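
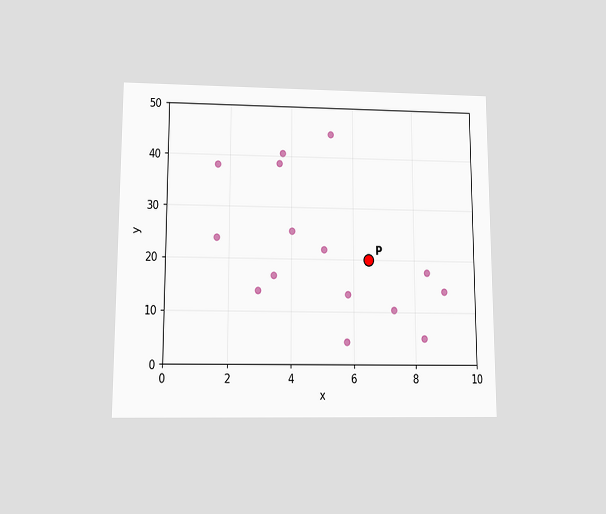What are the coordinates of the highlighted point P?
(6.5, 20)

The chart is viewed slightly from below. Following the gridlines from P to each axis, P sits at (6.5, 20).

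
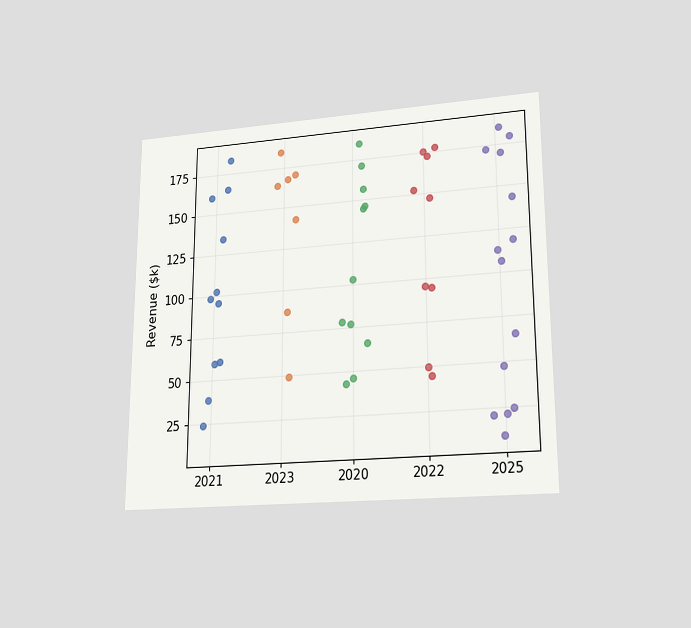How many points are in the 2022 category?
The chart is viewed at a slight angle. Counting the markers in the 2022 column gives 9.

9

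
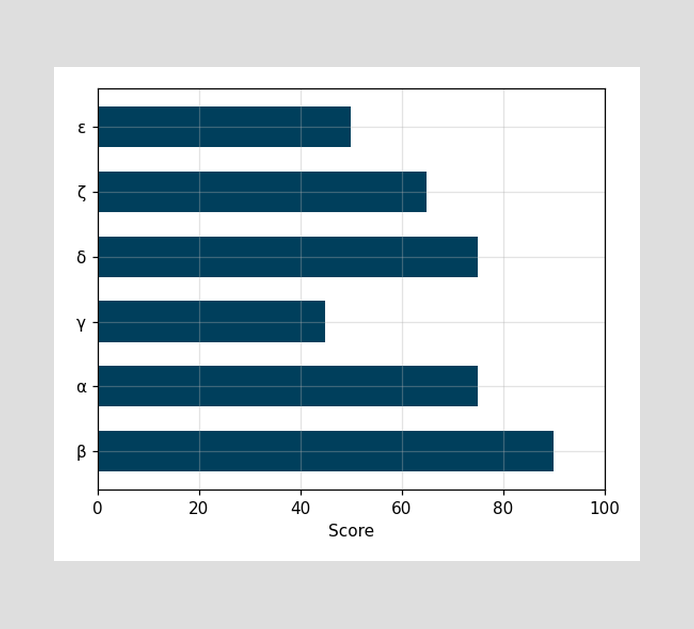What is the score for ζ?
Reading along the chart's x-axis, the ζ bar reaches 65.

65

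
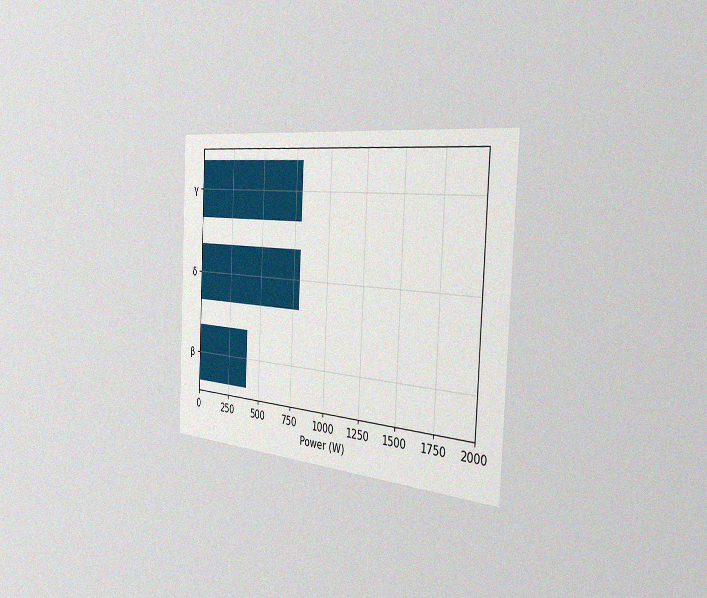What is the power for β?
400W

The chart is tilted about 3° clockwise and viewed slightly from the right, with some photo noise. Reading along the chart's x-axis, the β bar reaches 400W.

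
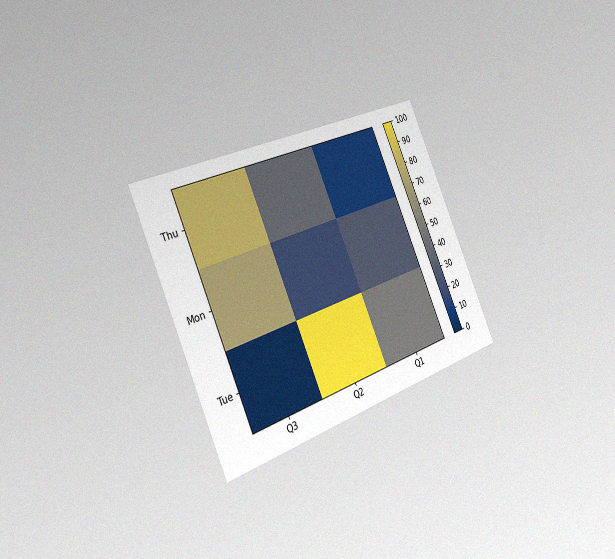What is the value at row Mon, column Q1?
The chart is tilted about 23° counter-clockwise and viewed slightly from the left, with some photo noise. Matching cell (Mon, Q1) against the colorbar gives 30.

30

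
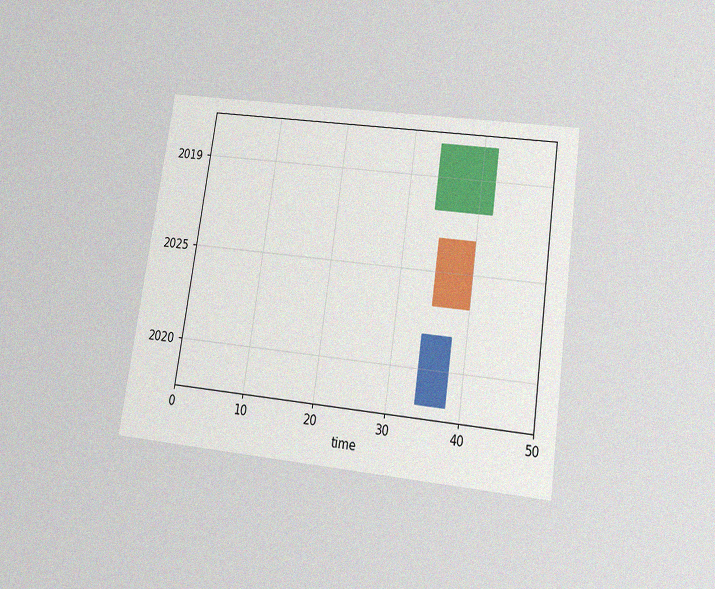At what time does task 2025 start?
35

The chart is tilted about 8° clockwise and viewed slightly from below, with some photo noise. The 2025 bar begins at t=35.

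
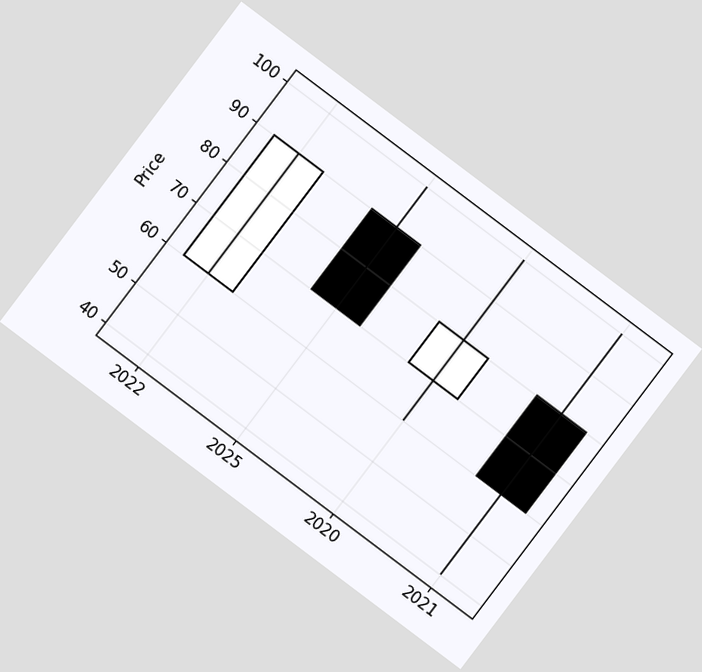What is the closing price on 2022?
The chart is tilted about 37° clockwise. The 2022 candle closes at 90.

90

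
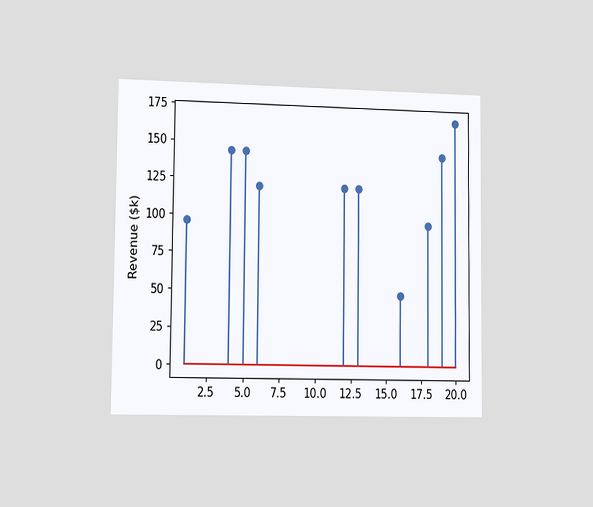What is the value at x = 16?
$48k

The chart is viewed slightly from the left. The stem at x=16 reaches $48k.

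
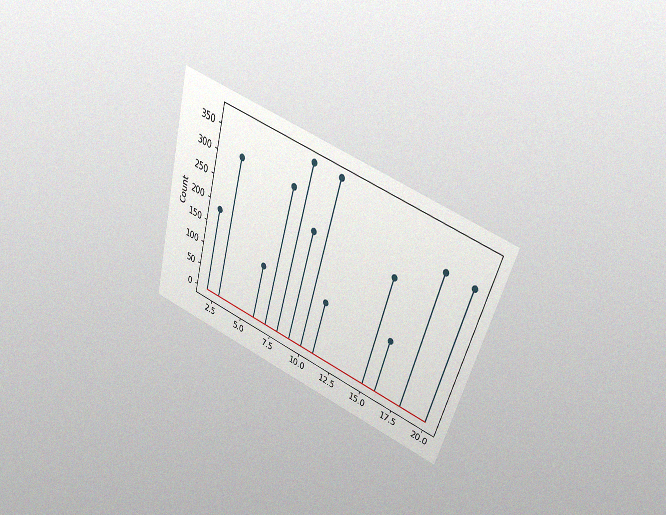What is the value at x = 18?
310

The chart is tilted about 16° clockwise and viewed slightly from above, with some photo noise. The stem at x=18 reaches 310.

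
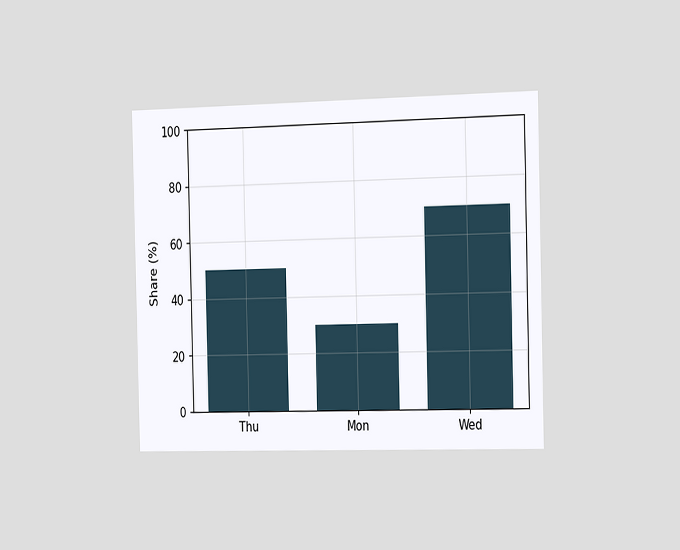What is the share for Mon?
30%

The chart is viewed slightly from the right. Reading along the chart's y-axis, the Mon bar reaches 30%.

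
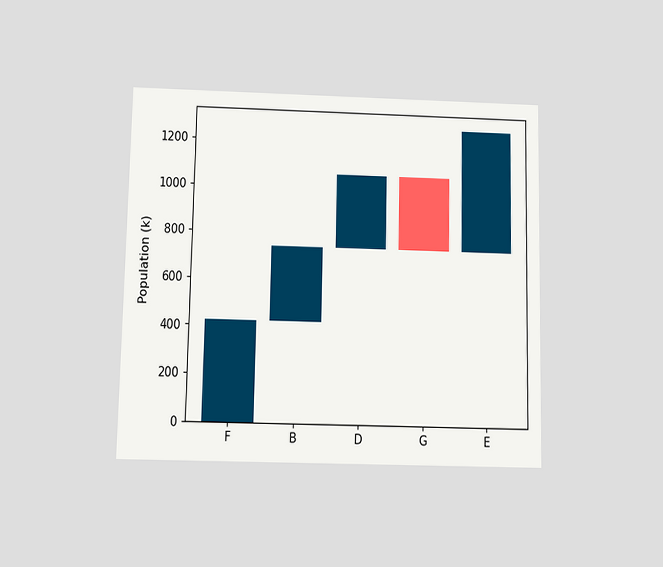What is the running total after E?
1272k

The chart is viewed slightly from below. After E the running total reaches 1272k.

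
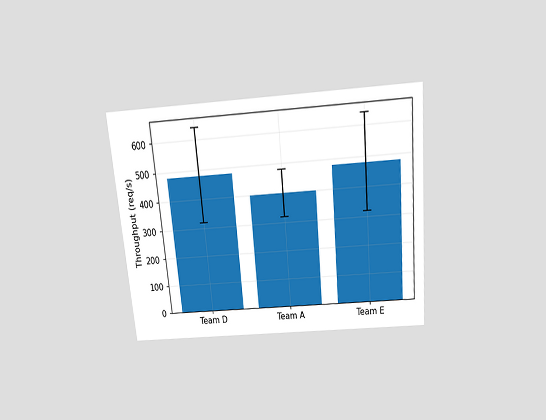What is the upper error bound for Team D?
The chart is tilted about 5° counter-clockwise and viewed slightly from above. The Team D bar's upper whisker reaches 640req/s.

640req/s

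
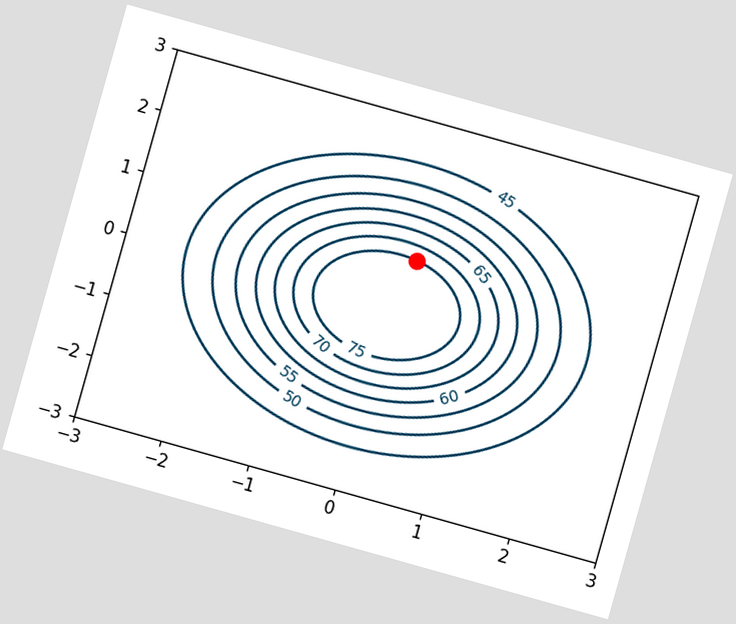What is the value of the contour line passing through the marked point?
The chart is tilted about 16° clockwise. The marked point sits on the contour labelled 75.

75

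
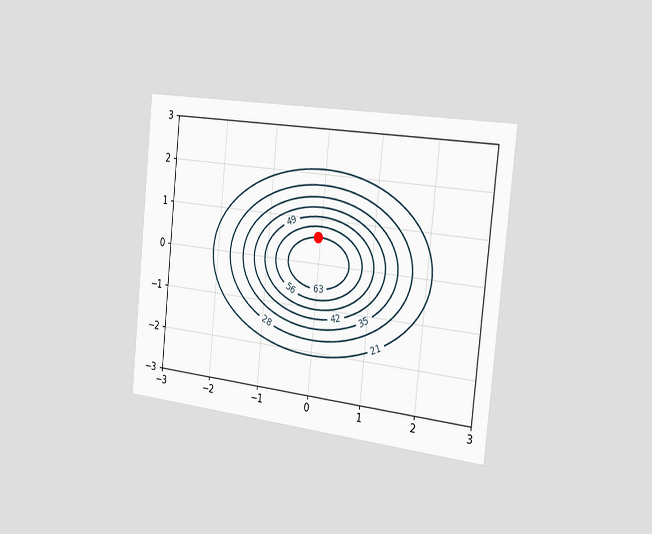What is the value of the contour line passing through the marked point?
The chart is tilted about 6° clockwise and viewed slightly from the right. The marked point sits on the contour labelled 63.

63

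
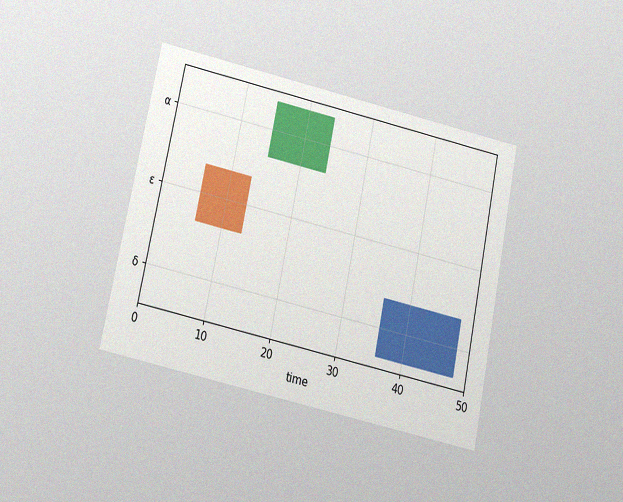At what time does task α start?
The chart is tilted about 12° clockwise and viewed slightly from below, with some photo noise. The α bar begins at t=15.

15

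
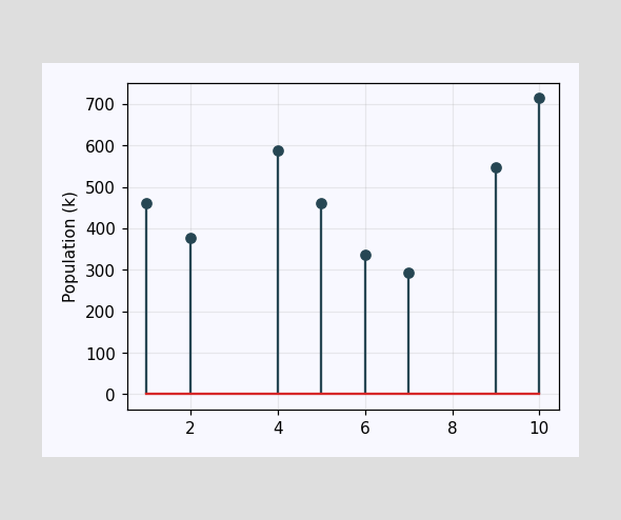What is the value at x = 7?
294k

The stem at x=7 reaches 294k.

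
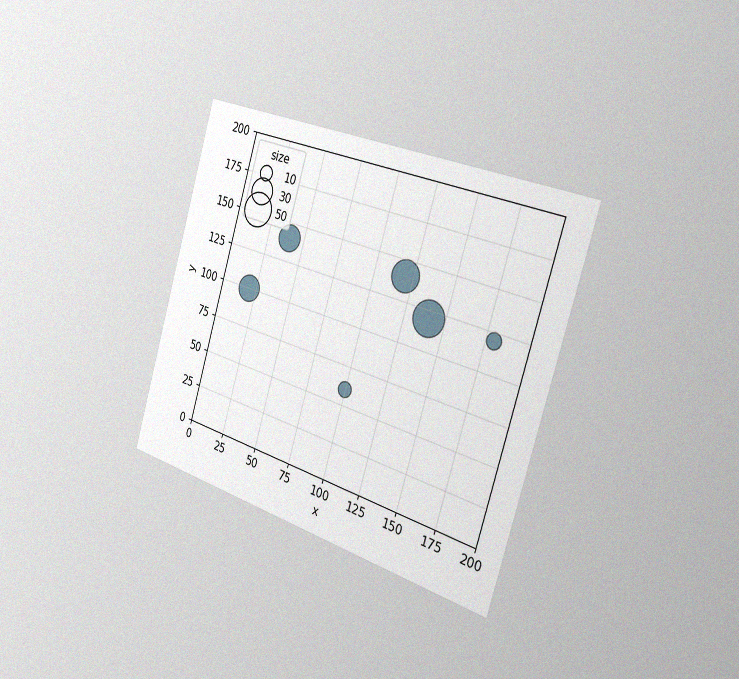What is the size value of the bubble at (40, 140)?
The chart is tilted about 17° clockwise and viewed slightly from the right, with some photo noise. Matching the bubble at (40, 140) against the size legend gives 30.

30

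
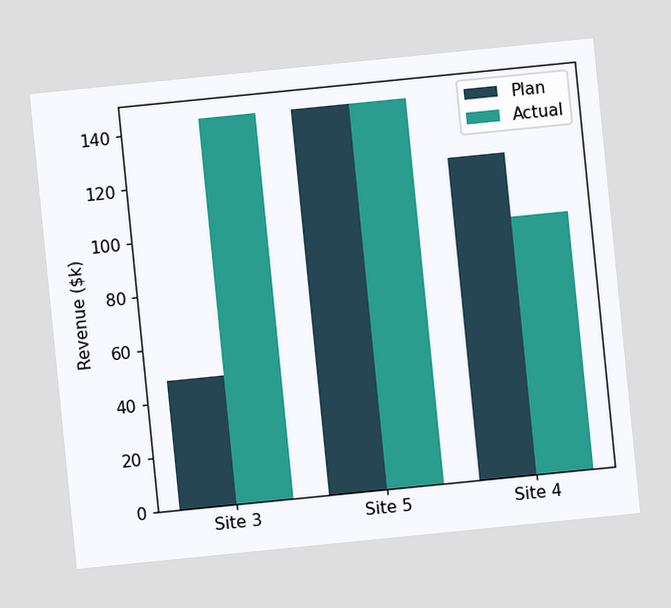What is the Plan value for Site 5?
The chart is tilted about 6° counter-clockwise. The Plan bar at Site 5 reaches $144k on the y-axis.

$144k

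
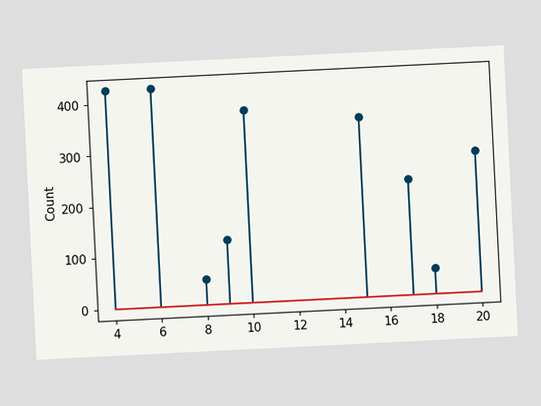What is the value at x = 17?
225

The chart is tilted about 3° counter-clockwise. The stem at x=17 reaches 225.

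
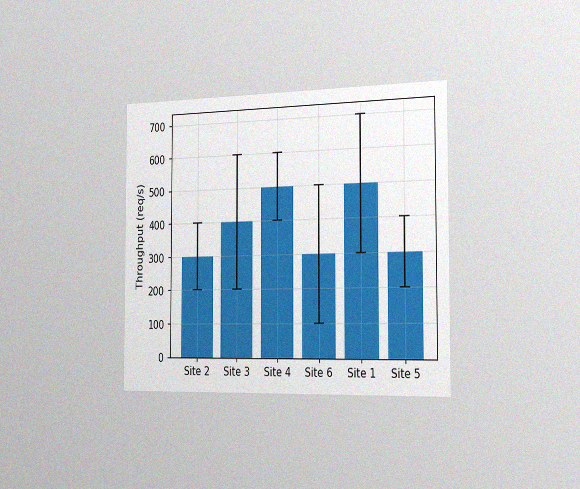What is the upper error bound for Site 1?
700req/s

The chart is viewed slightly from the right, with some photo noise. The Site 1 bar's upper whisker reaches 700req/s.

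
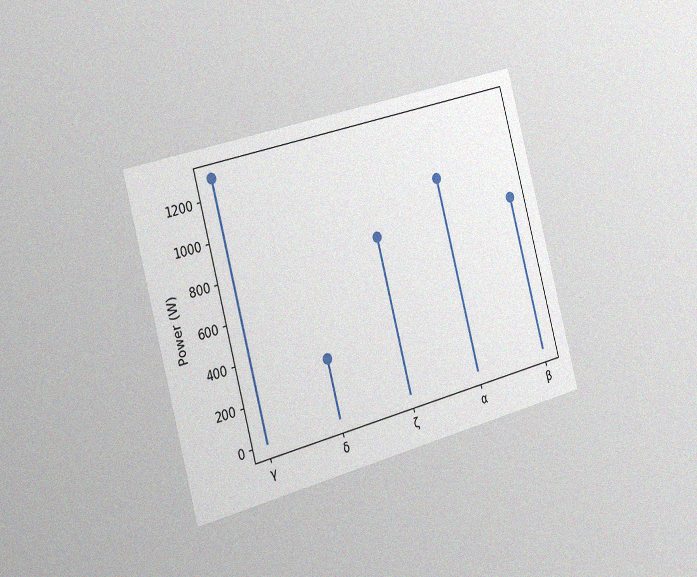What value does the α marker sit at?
The chart is tilted about 15° counter-clockwise and viewed slightly from the left, with some photo noise. The α marker sits at 1000W.

1000W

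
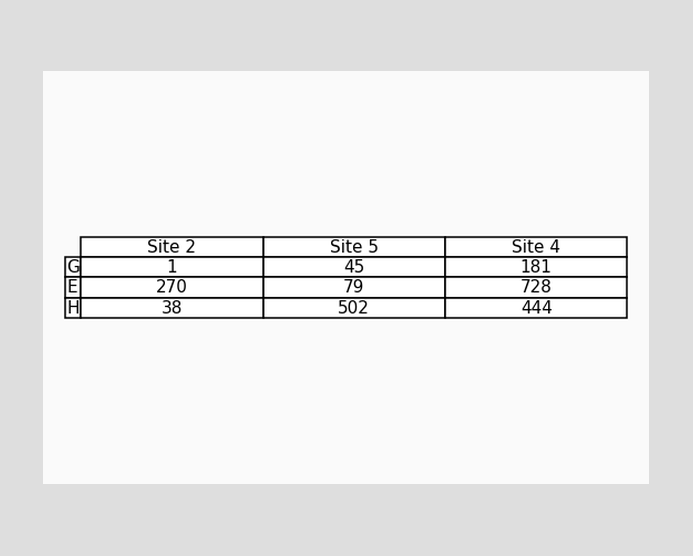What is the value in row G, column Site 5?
45

The (G, Site 5) cell reads 45.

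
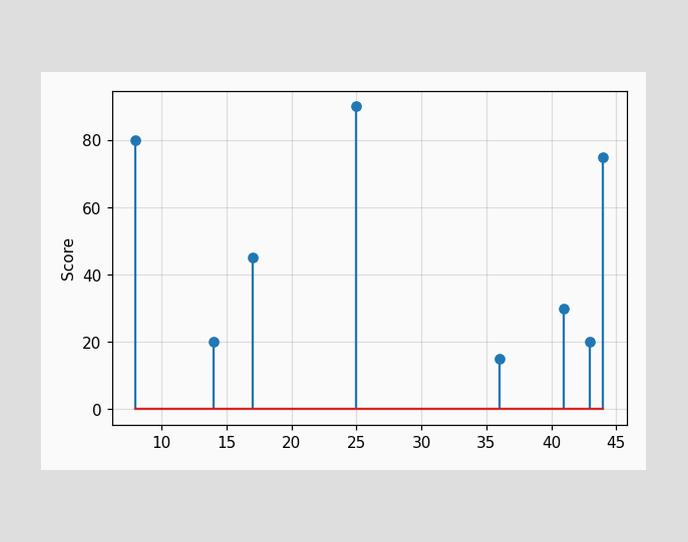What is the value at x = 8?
The stem at x=8 reaches 80.

80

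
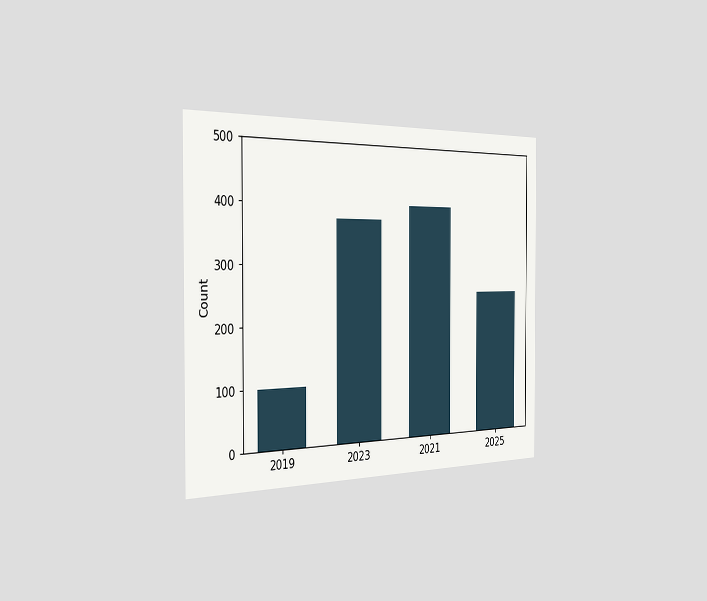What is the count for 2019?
The chart is viewed slightly from the left. Reading along the chart's y-axis, the 2019 bar reaches 100.

100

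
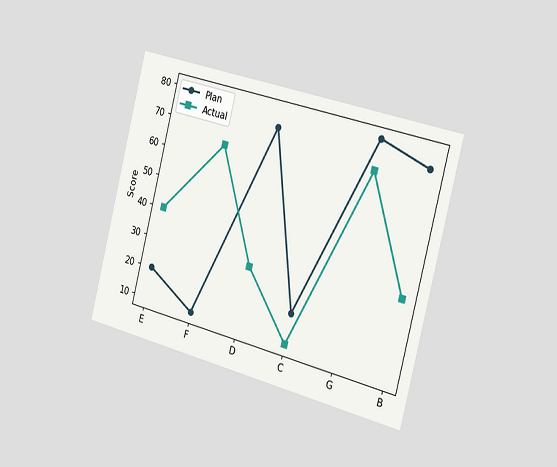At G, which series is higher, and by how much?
The chart is tilted about 14° clockwise and viewed slightly from the right. At G, Plan sits above the other line by 10.

Plan, by 10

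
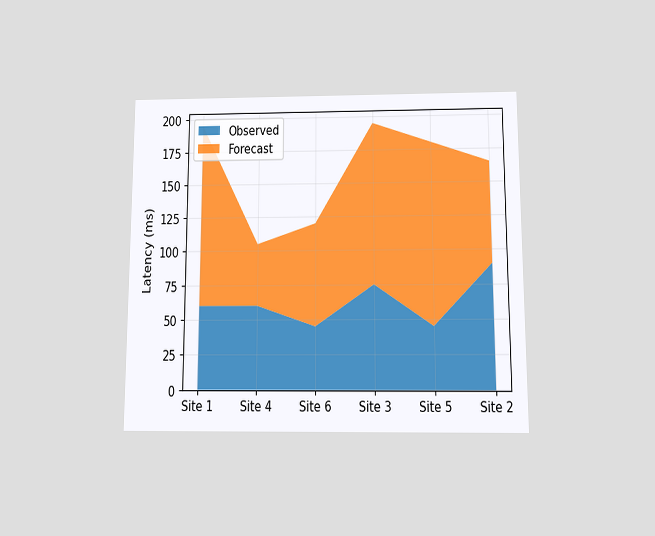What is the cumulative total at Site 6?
The chart is viewed slightly from below. The stacked total at Site 6 reaches 120ms.

120ms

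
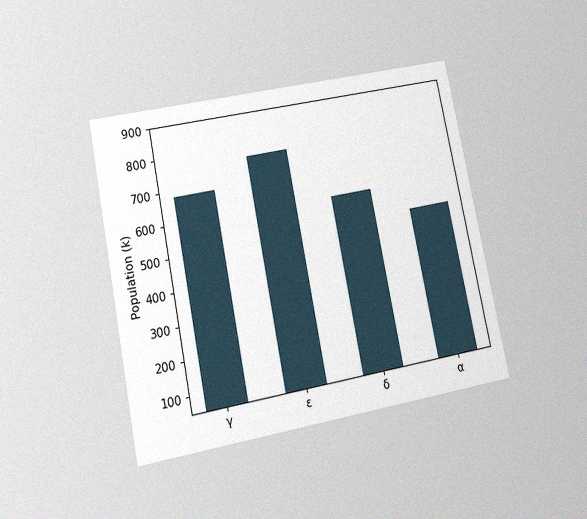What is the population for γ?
The chart is tilted about 11° counter-clockwise and viewed at a slight angle, with some photo noise. Reading along the chart's y-axis, the γ bar reaches 680k.

680k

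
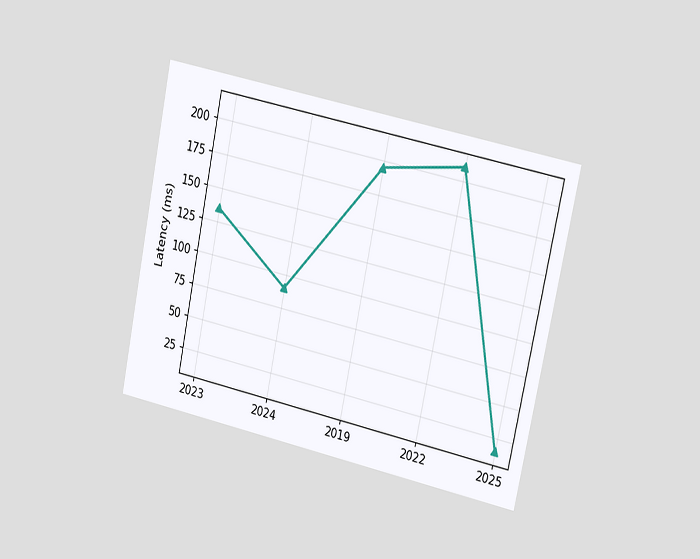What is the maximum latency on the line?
The chart is tilted about 12° clockwise and viewed at a slight angle. The highest point is at 2022, and reading across to the y-axis gives 210ms.

210ms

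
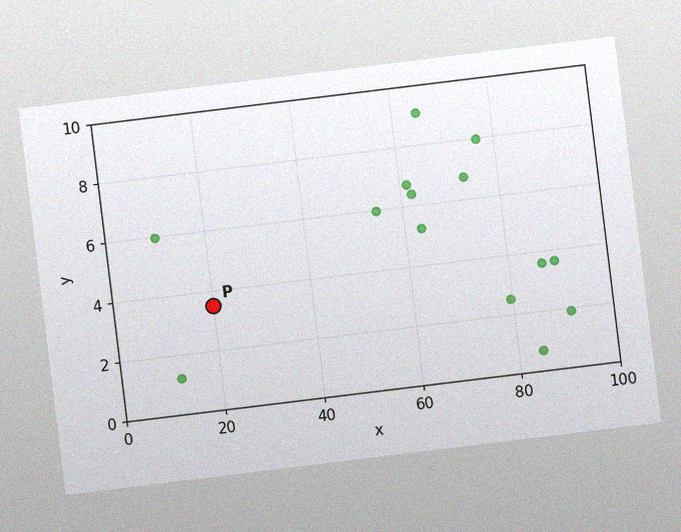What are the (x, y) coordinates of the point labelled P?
The chart is tilted about 7° counter-clockwise, with some photo noise. Following the gridlines from P to each axis, P sits at (20, 3.5).

(20, 3.5)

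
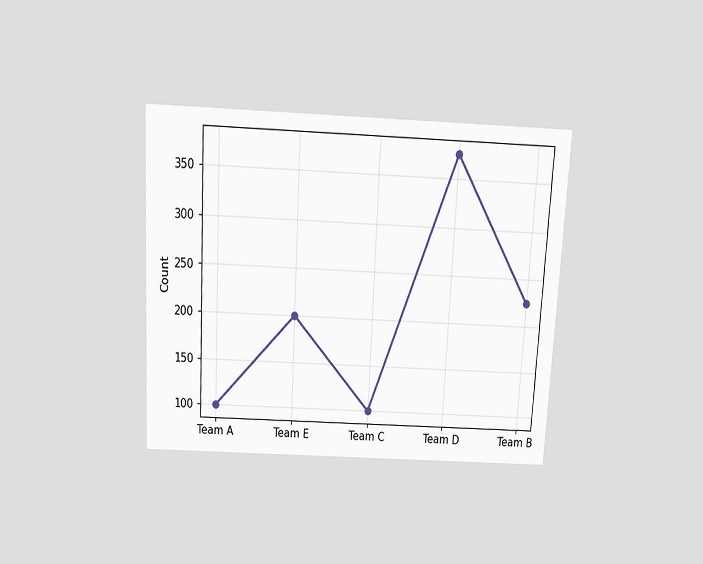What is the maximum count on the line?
The chart is tilted about 3° clockwise and viewed slightly from above. The highest point is at Team D, and reading across to the y-axis gives 375.

375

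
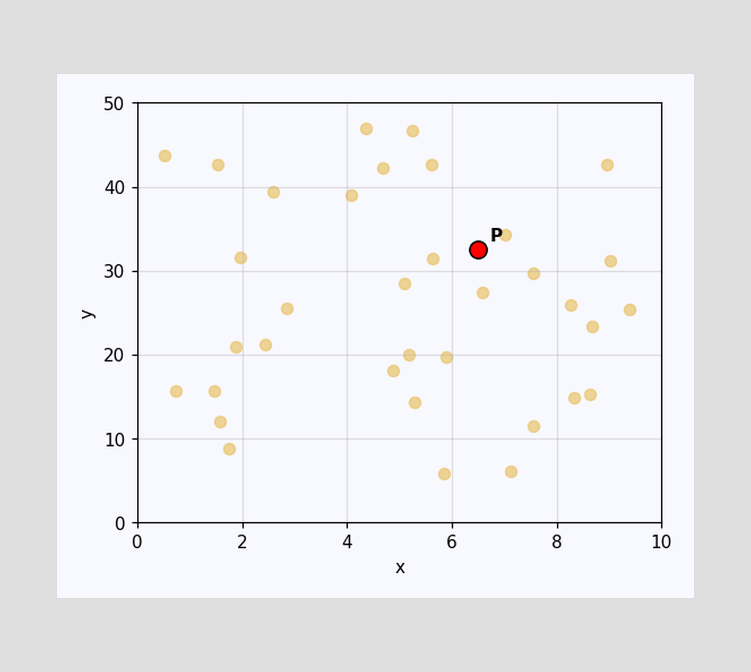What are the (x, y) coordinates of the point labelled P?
(6.5, 32.5)

Following the gridlines from P to each axis, P sits at (6.5, 32.5).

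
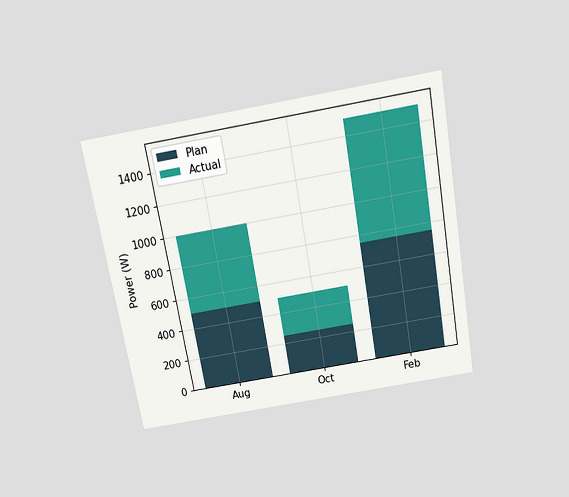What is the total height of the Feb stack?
1500W

The chart is tilted about 10° counter-clockwise and viewed slightly from above. The Feb stack's top reaches 1500W on the y-axis.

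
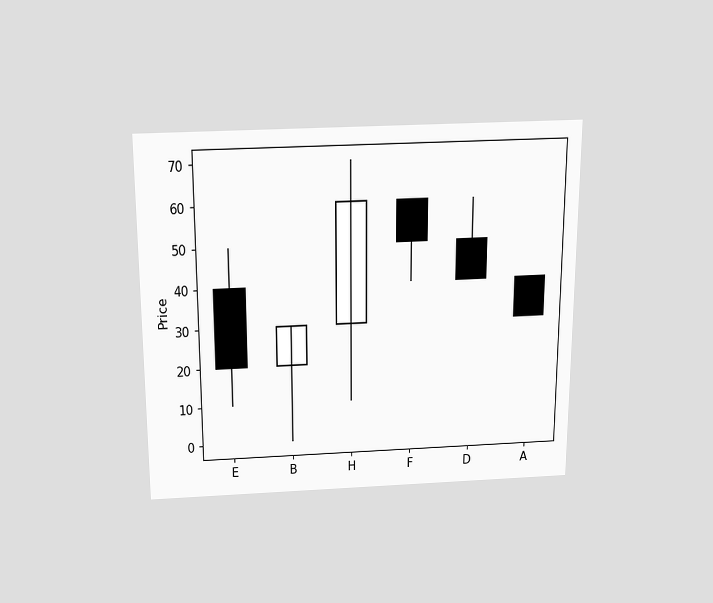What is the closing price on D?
40

The chart is viewed slightly from above. The D candle closes at 40.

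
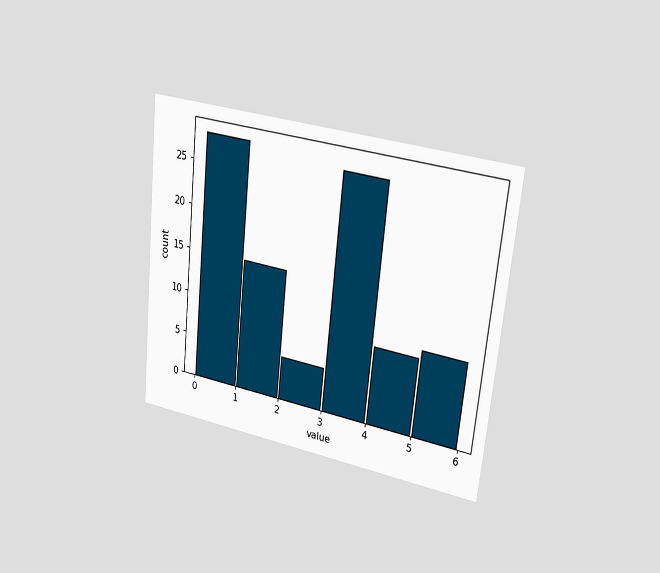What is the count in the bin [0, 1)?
28

The chart is tilted about 6° clockwise and viewed slightly from the right. The [0, 1) bin has height 28.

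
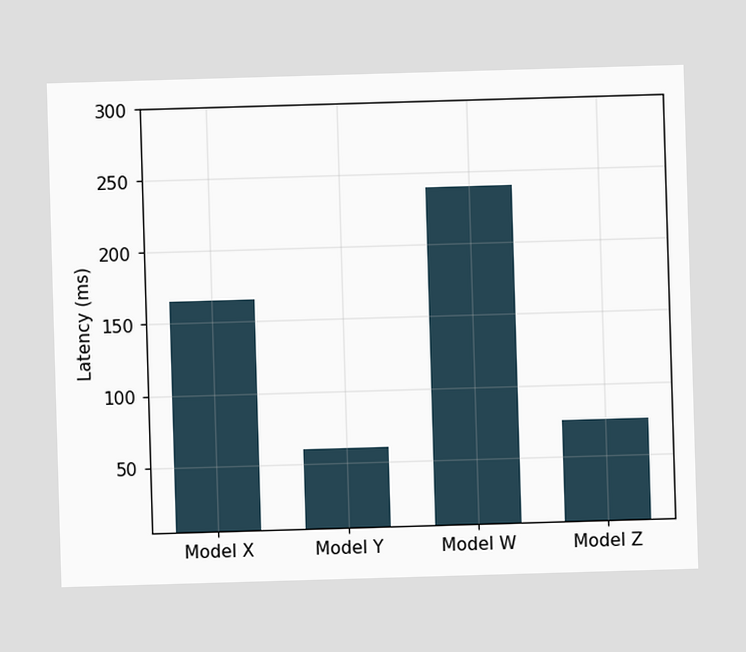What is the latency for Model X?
165ms

Reading along the chart's y-axis, the Model X bar reaches 165ms.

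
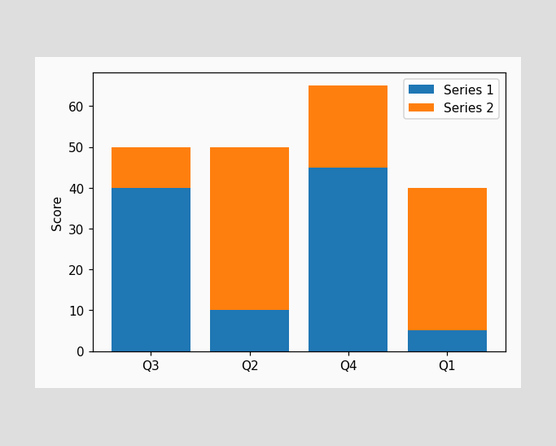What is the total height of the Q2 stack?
The Q2 stack's top reaches 50 on the y-axis.

50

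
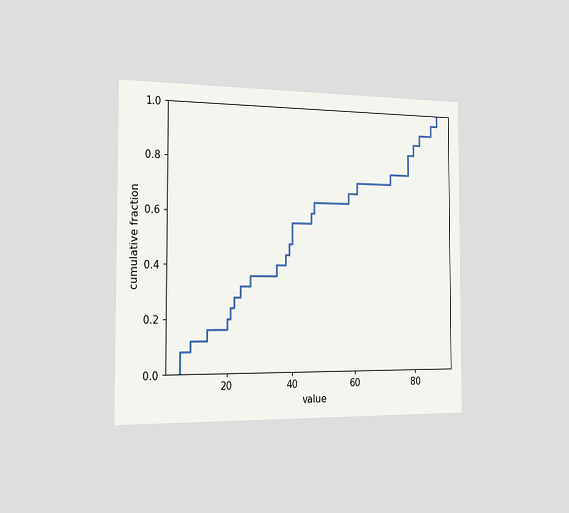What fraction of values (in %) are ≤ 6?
The chart is viewed slightly from the left. At x=6 the ECDF step is at 8%.

8%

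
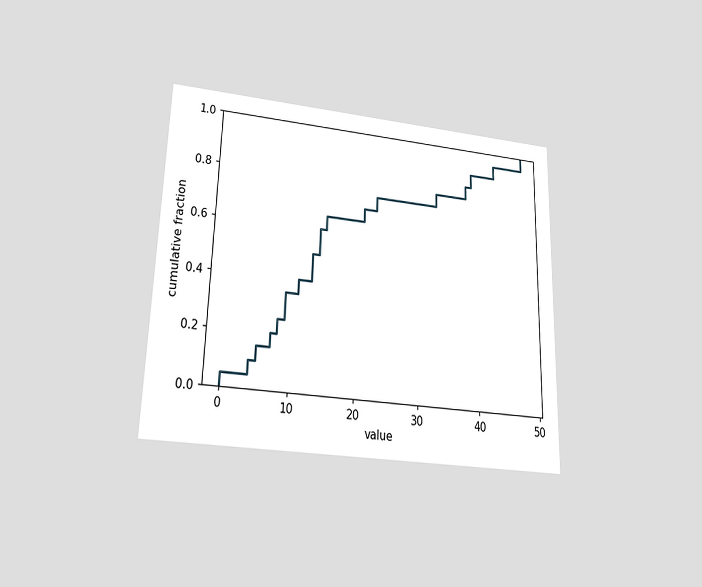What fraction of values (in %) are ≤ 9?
35%

The chart is viewed slightly from below. At x=9 the ECDF step is at 35%.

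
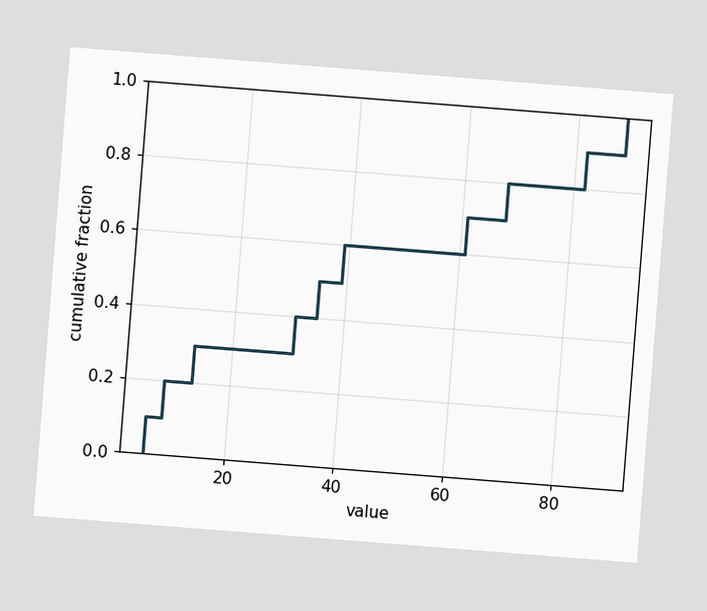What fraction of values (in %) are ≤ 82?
The chart is tilted about 4° clockwise. At x=82 the ECDF step is at 90%.

90%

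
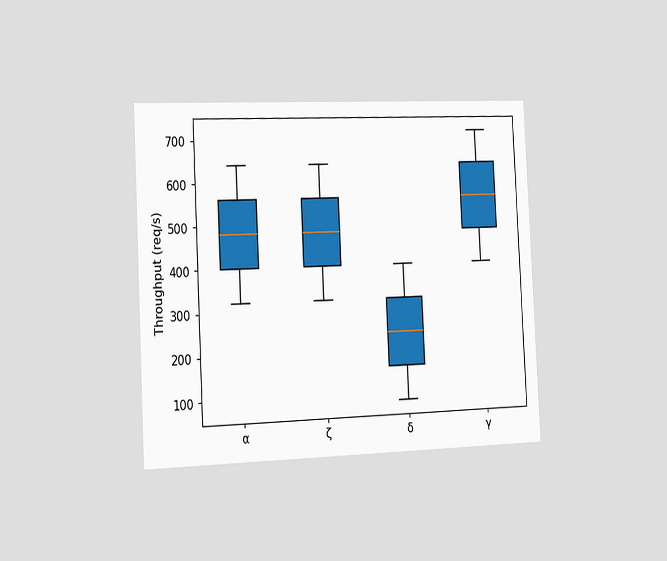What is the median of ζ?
480req/s

The chart is tilted about 3° counter-clockwise and viewed slightly from the left. The median line in the ζ box sits at 480req/s.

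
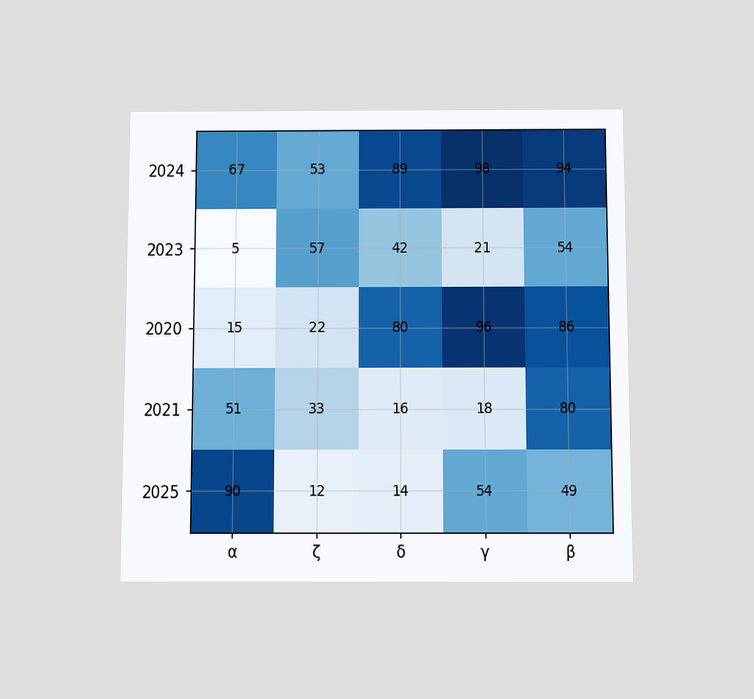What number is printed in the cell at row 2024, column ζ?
The chart is viewed slightly from below. The (2024, ζ) cell reads 53.

53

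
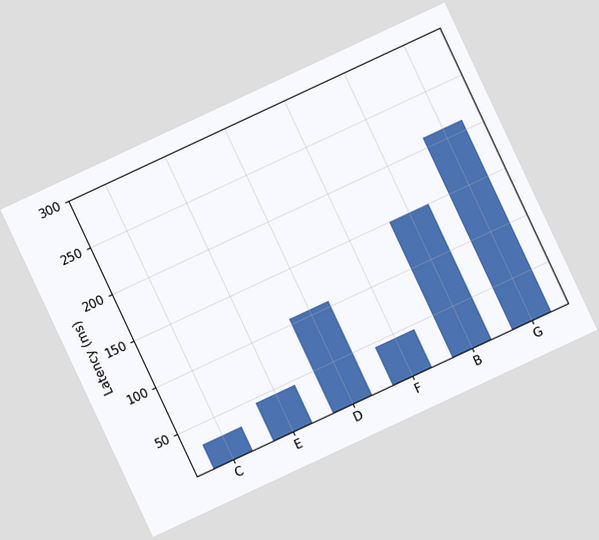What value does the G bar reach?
The chart is tilted about 25° counter-clockwise. Reading along the chart's y-axis, the G bar reaches 210ms.

210ms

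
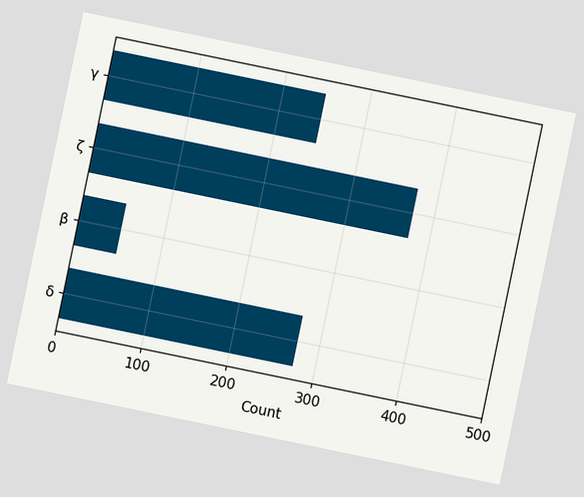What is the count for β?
The chart is tilted about 12° clockwise. Reading along the chart's x-axis, the β bar reaches 50.

50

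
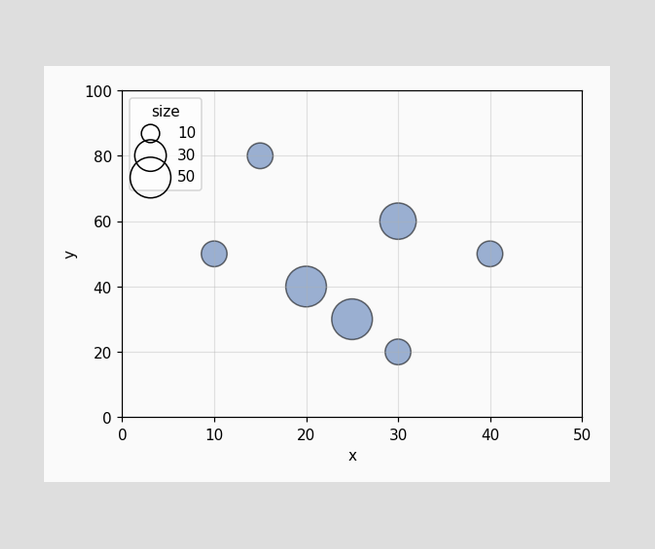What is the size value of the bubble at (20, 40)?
Matching the bubble at (20, 40) against the size legend gives 50.

50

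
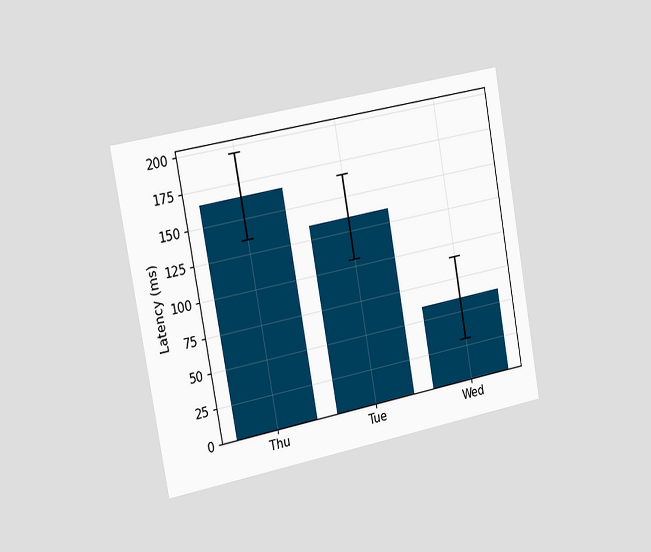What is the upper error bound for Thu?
195ms

The chart is tilted about 10° counter-clockwise and viewed slightly from the left. The Thu bar's upper whisker reaches 195ms.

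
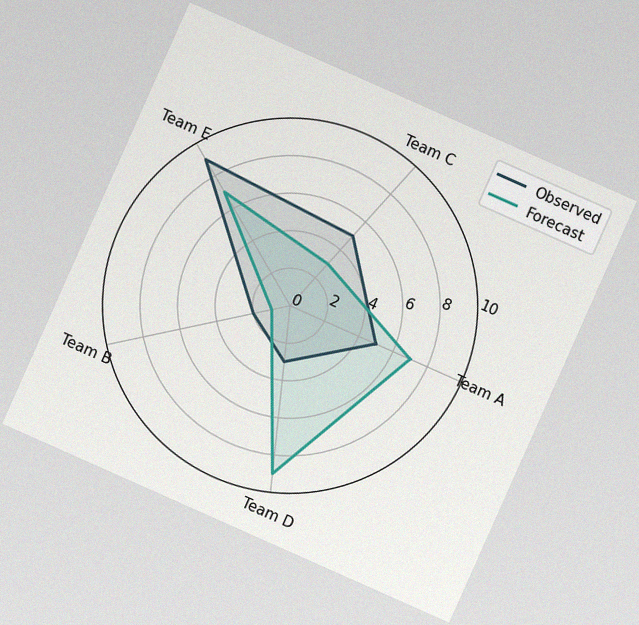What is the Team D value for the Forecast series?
9

The chart is tilted about 24° clockwise, with some photo noise. On the Team D axis, Forecast reaches 9.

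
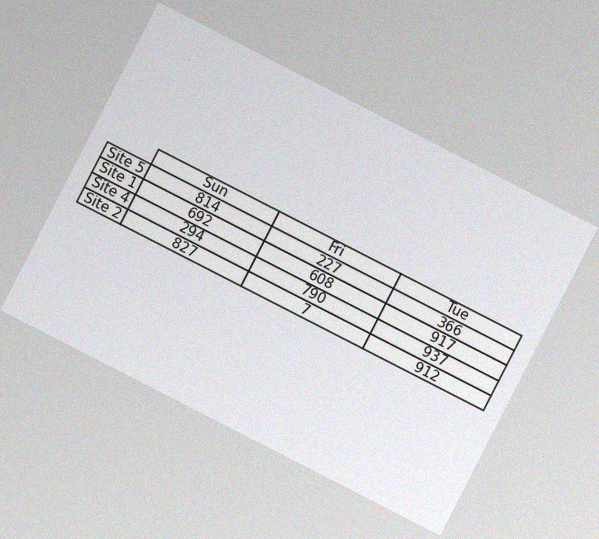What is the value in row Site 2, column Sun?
827

The chart is tilted about 27° clockwise, with some photo noise. The (Site 2, Sun) cell reads 827.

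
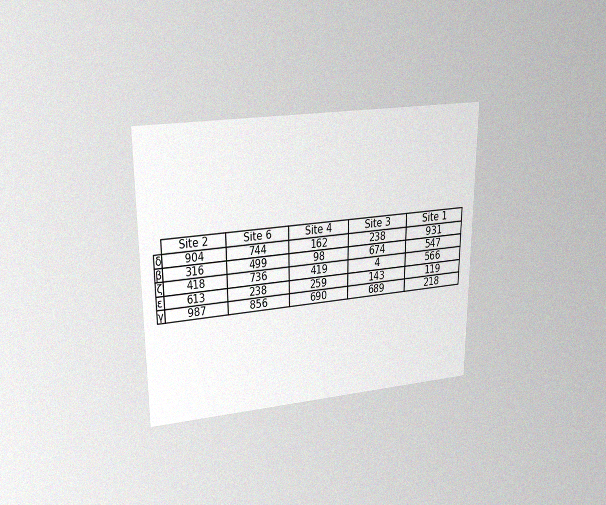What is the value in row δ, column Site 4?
162

The chart is viewed at a slight angle, with some photo noise. The (δ, Site 4) cell reads 162.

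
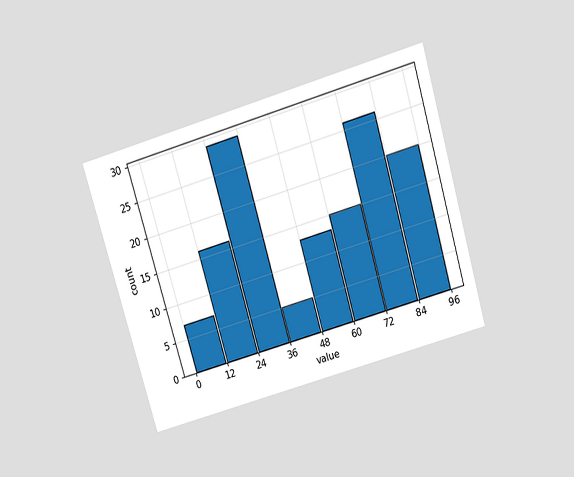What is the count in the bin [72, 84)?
26

The chart is tilted about 16° counter-clockwise and viewed slightly from above. The [72, 84) bin has height 26.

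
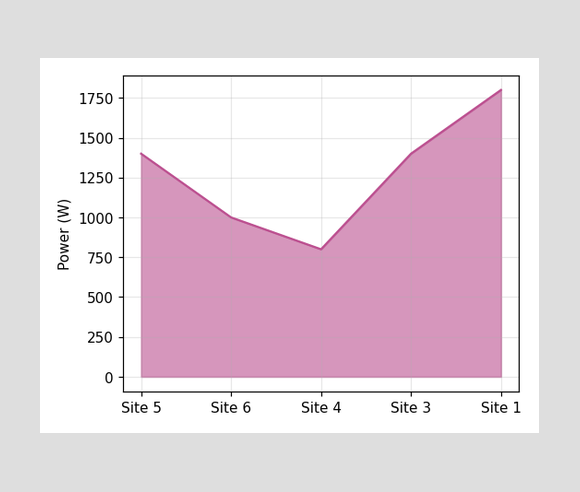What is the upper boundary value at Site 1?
1800W

At Site 1 the upper boundary is at 1800W.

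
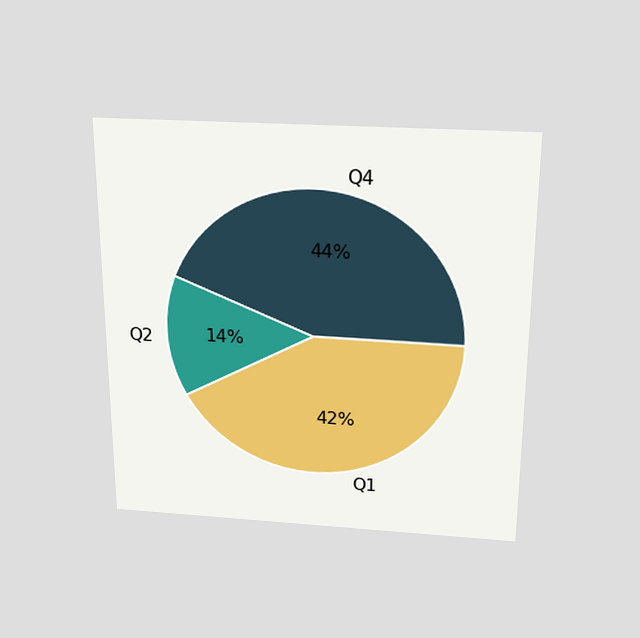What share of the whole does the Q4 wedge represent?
The chart is viewed slightly from above. The Q4 slice takes up 44% of the pie.

44%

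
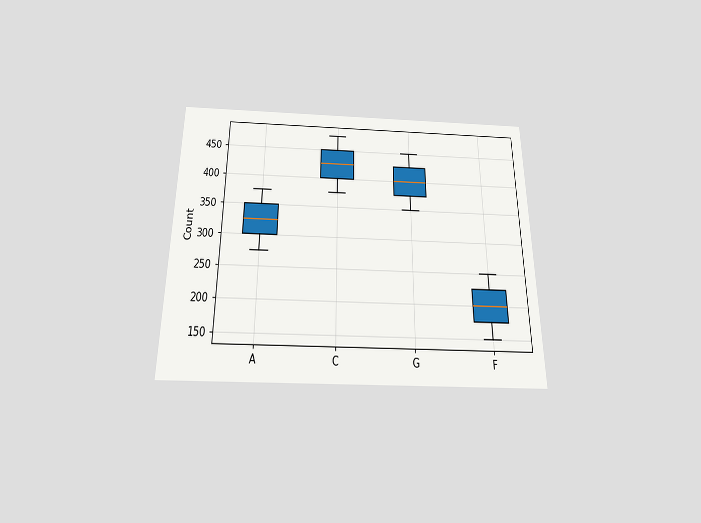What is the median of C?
425

The chart is viewed slightly from below. The median line in the C box sits at 425.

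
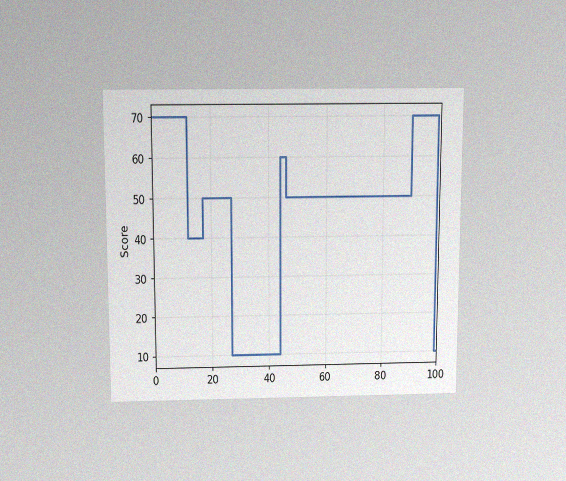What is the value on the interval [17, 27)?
50

The chart is viewed slightly from above, with some photo noise. On [17, 27) the step sits at 50.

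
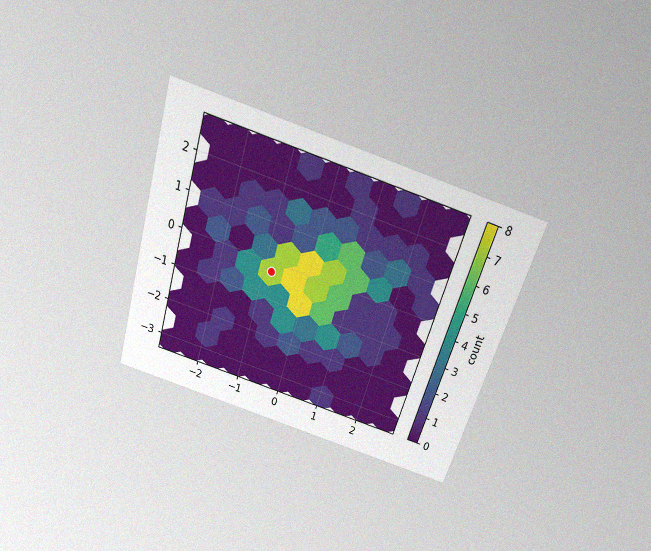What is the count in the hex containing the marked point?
The chart is tilted about 17° clockwise and viewed slightly from above, with some photo noise. The marked hex reads 7 on the colorbar.

7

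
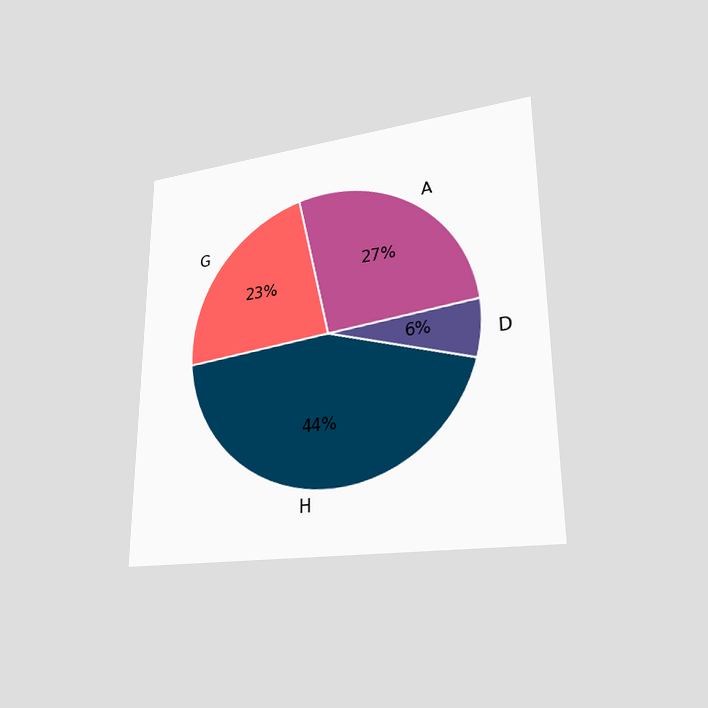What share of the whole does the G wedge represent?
The chart is viewed at a slight angle. The G slice takes up 23% of the pie.

23%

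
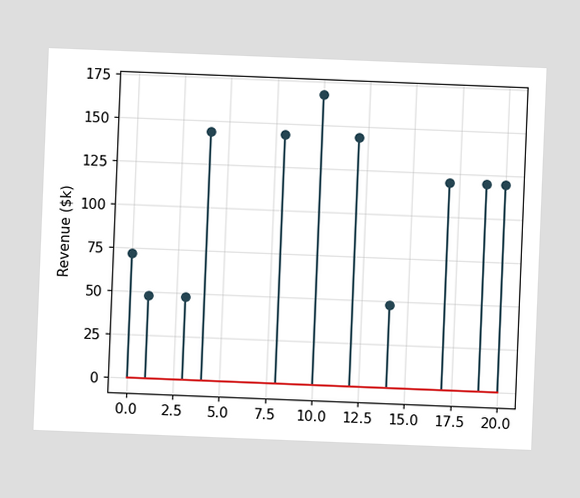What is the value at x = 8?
$144k

The chart is tilted about 2° clockwise. The stem at x=8 reaches $144k.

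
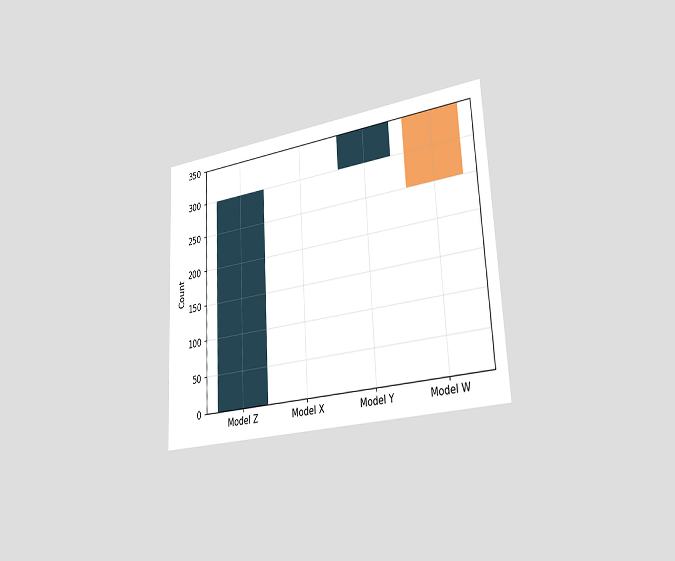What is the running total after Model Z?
The chart is tilted about 3° counter-clockwise and viewed slightly from the right. After Model Z the running total reaches 300.

300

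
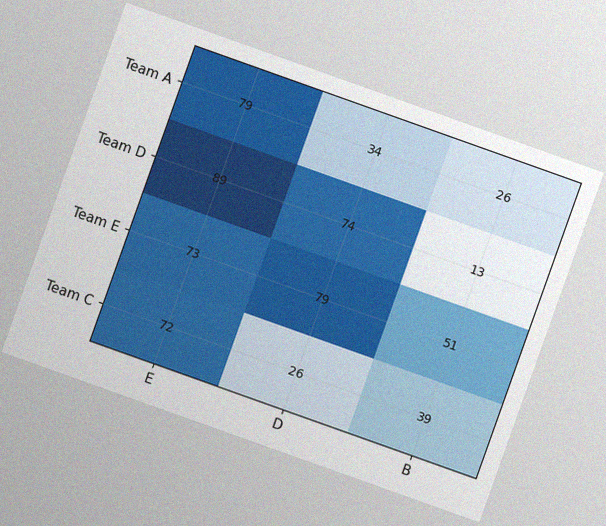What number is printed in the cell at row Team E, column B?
51

The chart is tilted about 20° clockwise, with some photo noise. The (Team E, B) cell reads 51.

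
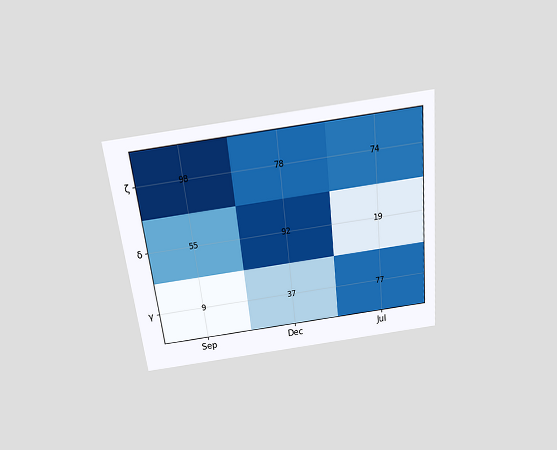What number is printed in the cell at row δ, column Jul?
The chart is tilted about 6° counter-clockwise and viewed slightly from above. The (δ, Jul) cell reads 19.

19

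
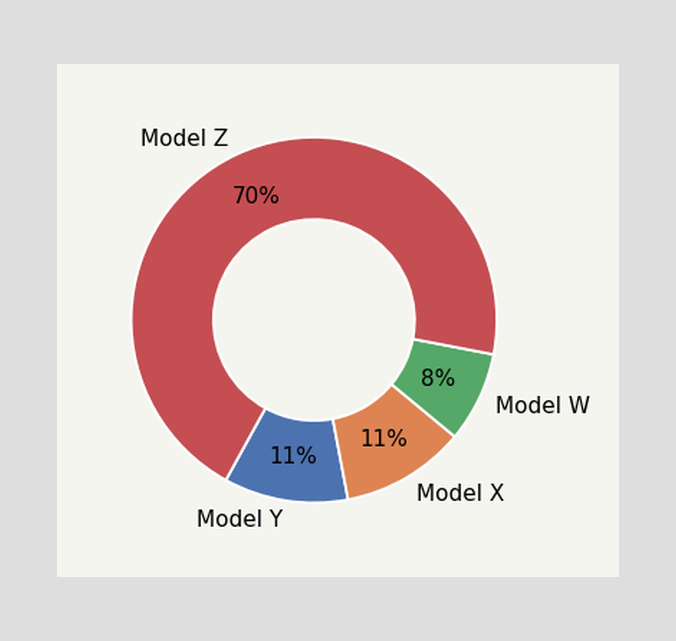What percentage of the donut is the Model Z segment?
70%

The Model Z segment takes up 70% of the ring.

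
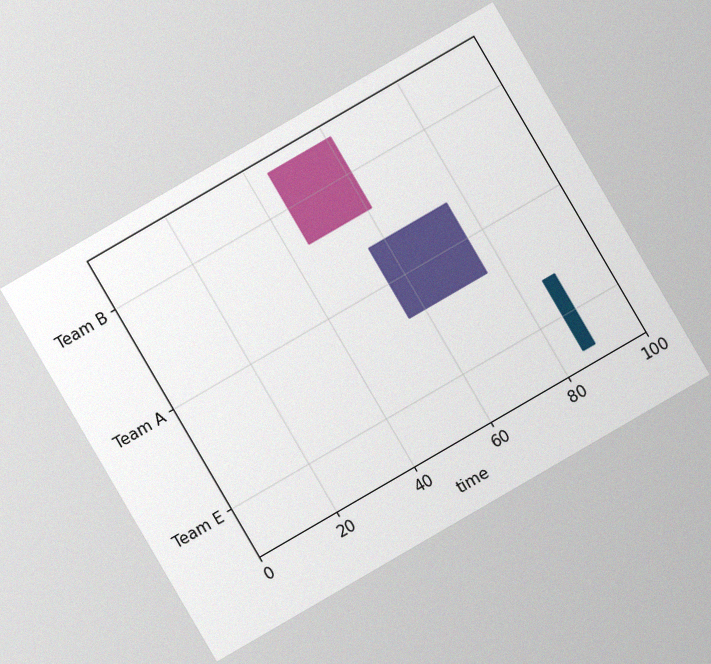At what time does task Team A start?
56

The chart is tilted about 30° counter-clockwise, with some photo noise. The Team A bar begins at t=56.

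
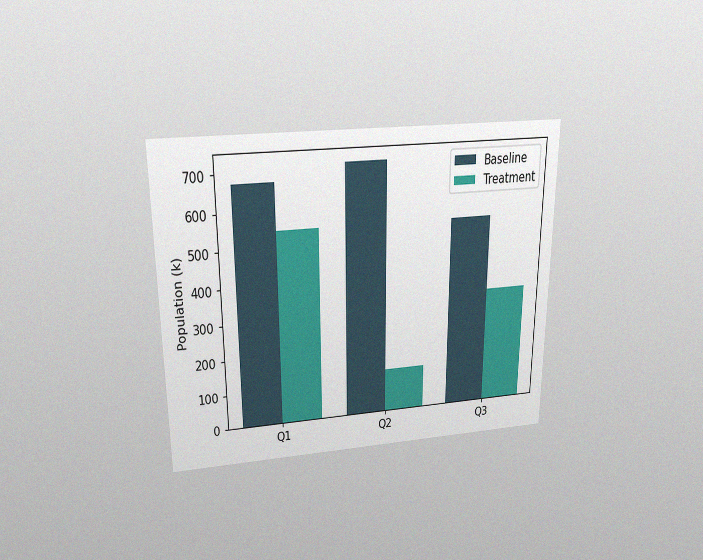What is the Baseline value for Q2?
714k

The chart is viewed slightly from above, with some photo noise. The Baseline bar at Q2 reaches 714k on the y-axis.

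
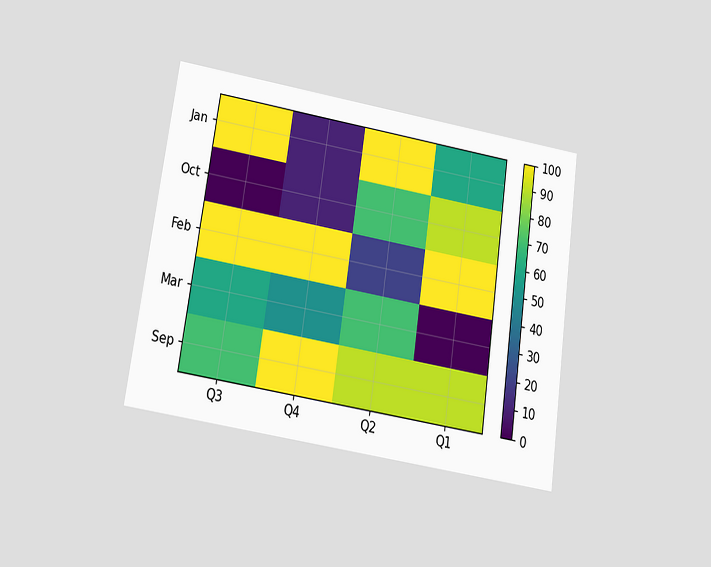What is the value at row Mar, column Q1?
The chart is tilted about 8° clockwise and viewed slightly from below. Matching cell (Mar, Q1) against the colorbar gives 0.

0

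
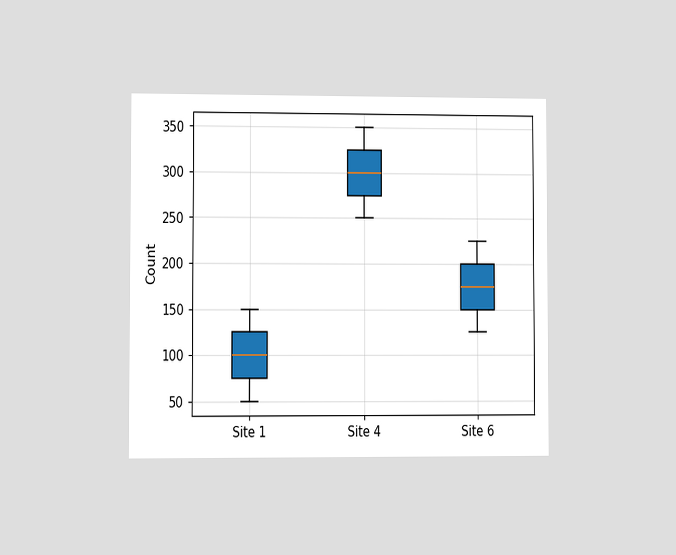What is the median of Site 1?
The chart is viewed at a slight angle. The median line in the Site 1 box sits at 100.

100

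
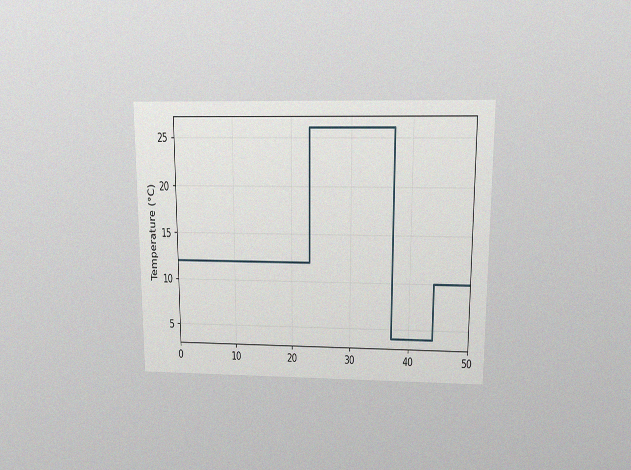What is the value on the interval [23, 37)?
The chart is viewed slightly from above, with some photo noise. On [23, 37) the step sits at 26°C.

26°C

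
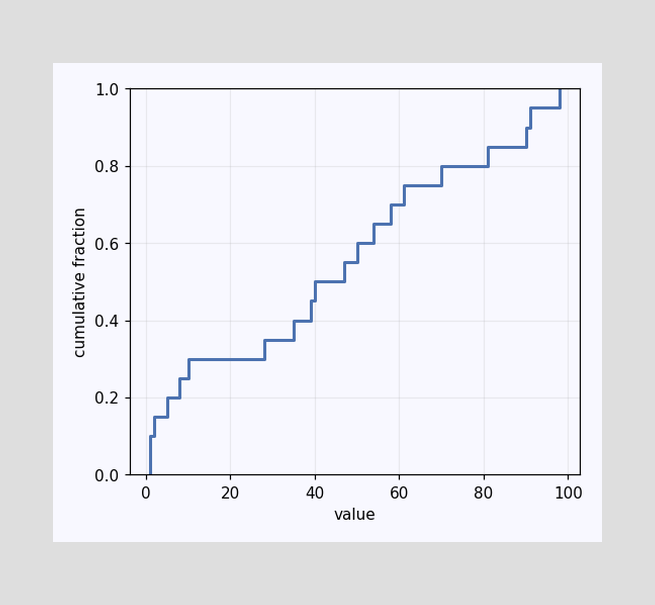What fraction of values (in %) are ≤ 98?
100%

At x=98 the ECDF step is at 100%.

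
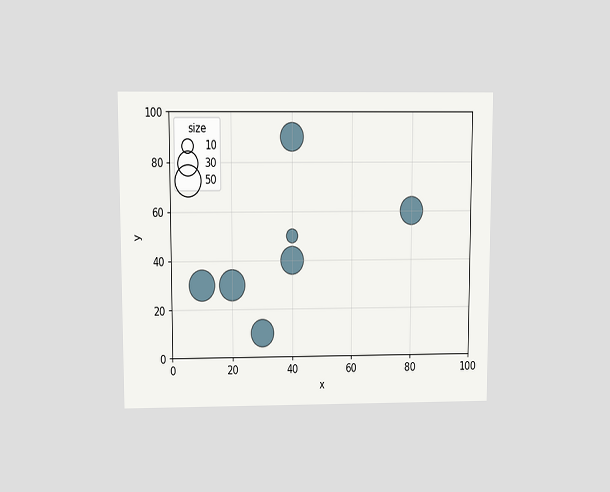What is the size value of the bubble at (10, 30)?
50

The chart is viewed slightly from above. Matching the bubble at (10, 30) against the size legend gives 50.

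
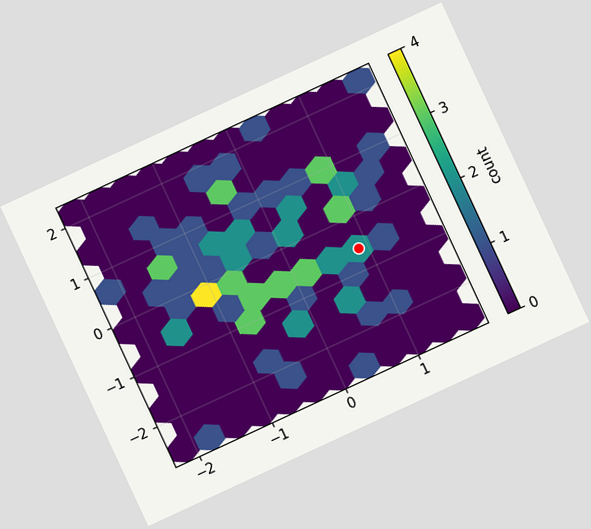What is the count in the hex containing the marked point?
The chart is tilted about 25° counter-clockwise. The marked hex reads 2 on the colorbar.

2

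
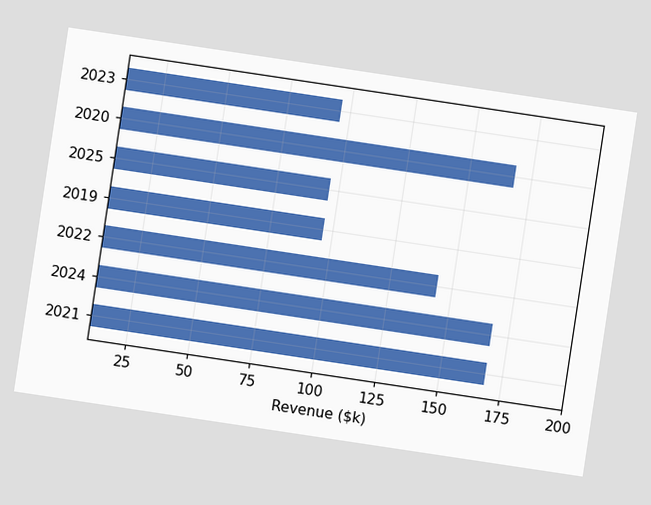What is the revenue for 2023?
$96k

The chart is tilted about 9° clockwise. Reading along the chart's x-axis, the 2023 bar reaches $96k.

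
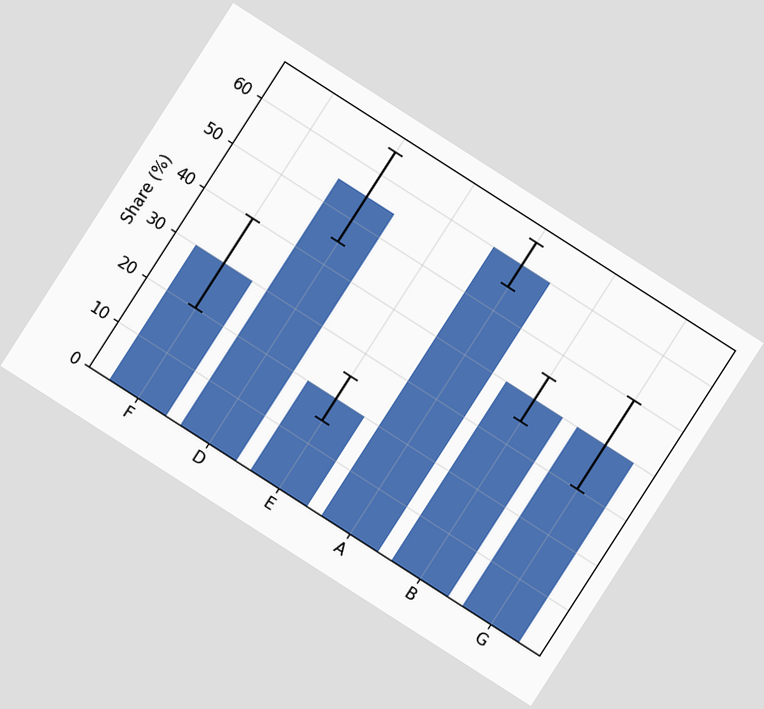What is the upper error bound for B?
The chart is tilted about 33° clockwise. The B bar's upper whisker reaches 45%.

45%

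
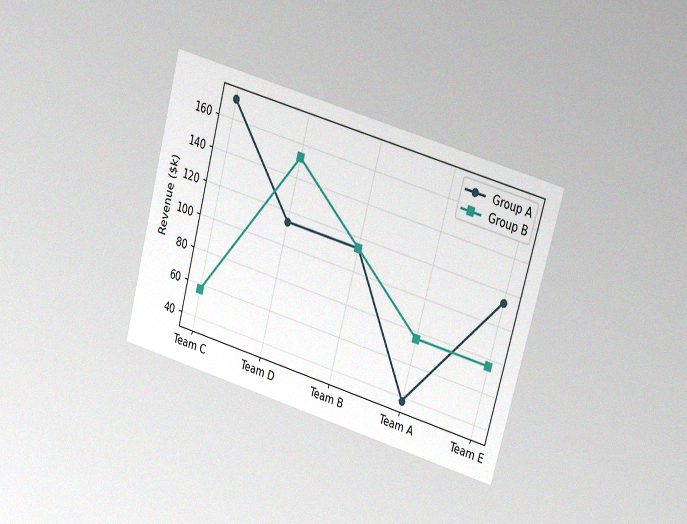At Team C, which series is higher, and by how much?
Group A, by $114k

The chart is tilted about 16° clockwise and viewed at a slight angle, with some photo noise. At Team C, Group A sits above the other line by $114k.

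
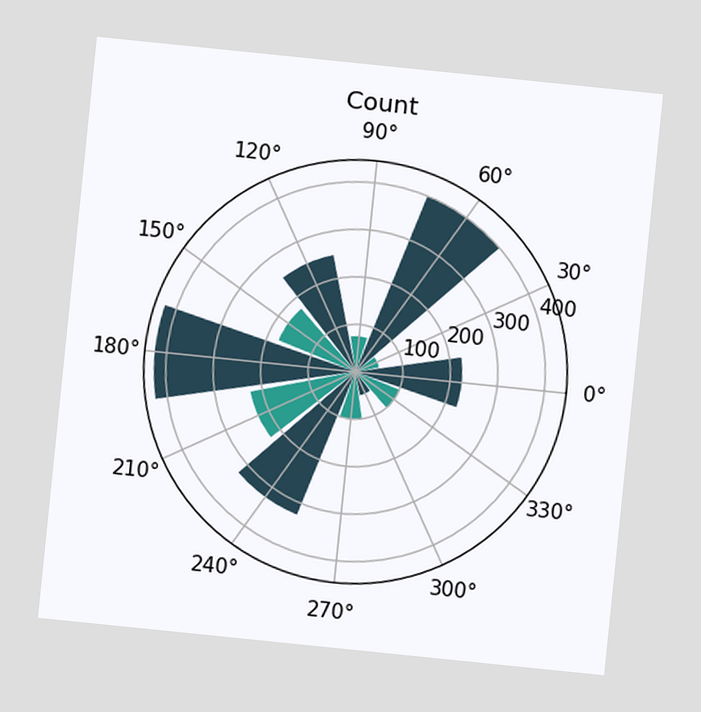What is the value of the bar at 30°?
50

The chart is tilted about 6° clockwise. The bar at 30° reaches 50 on the radial axis.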